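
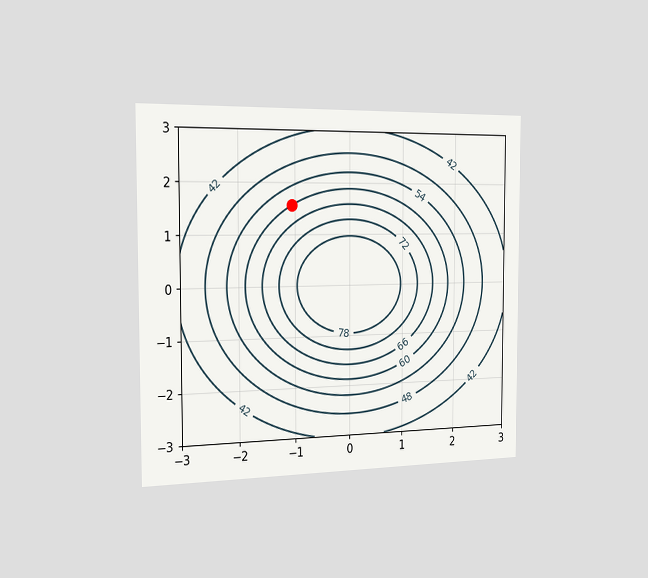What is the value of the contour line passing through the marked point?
The chart is viewed slightly from the left. The marked point sits on the contour labelled 60.

60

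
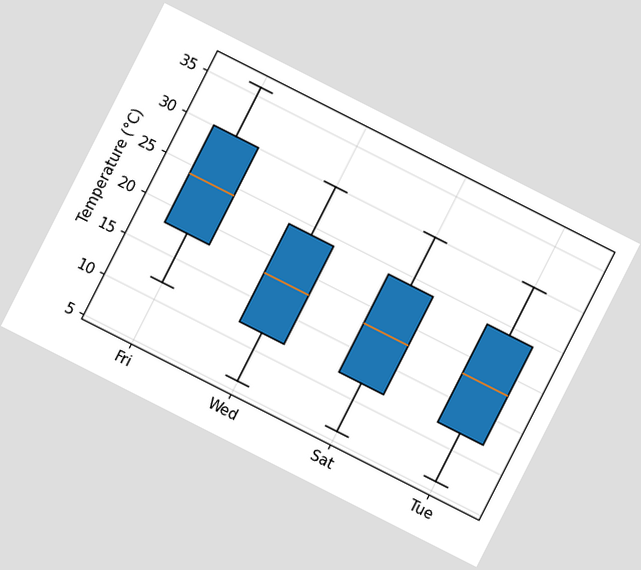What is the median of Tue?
18°C

The chart is tilted about 27° clockwise. The median line in the Tue box sits at 18°C.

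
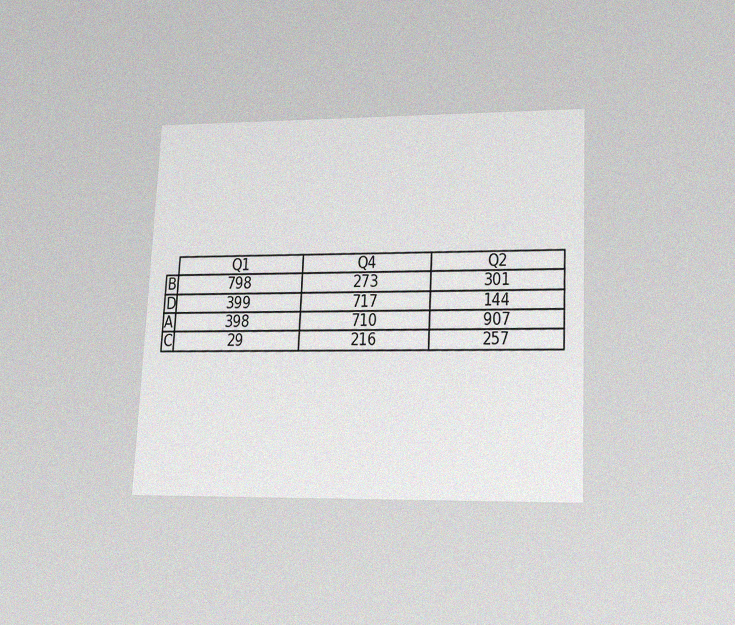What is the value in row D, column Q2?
The chart is tilted about 3° clockwise and viewed slightly from below, with some photo noise. The (D, Q2) cell reads 144.

144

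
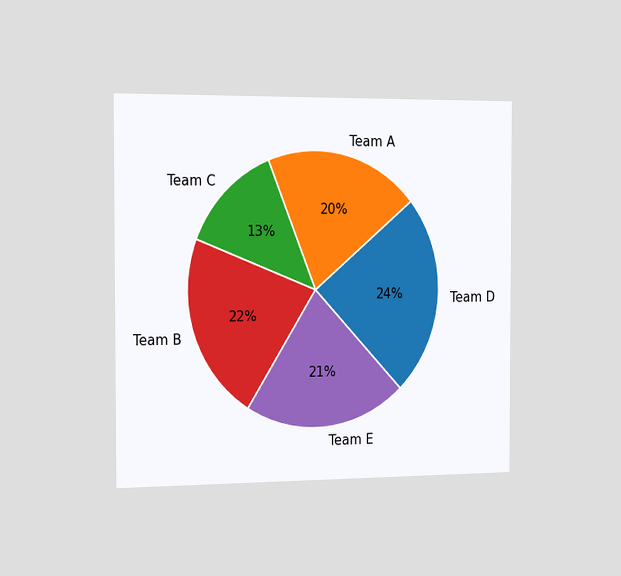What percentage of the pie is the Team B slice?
22%

The chart is viewed slightly from the left. The Team B slice takes up 22% of the pie.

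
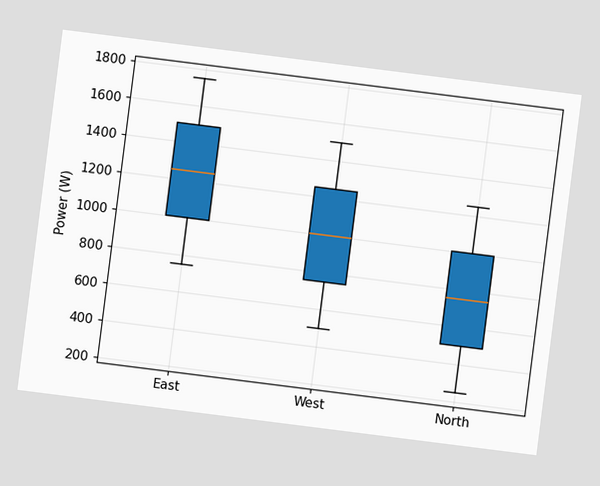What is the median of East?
The chart is tilted about 7° clockwise. The median line in the East box sits at 1250W.

1250W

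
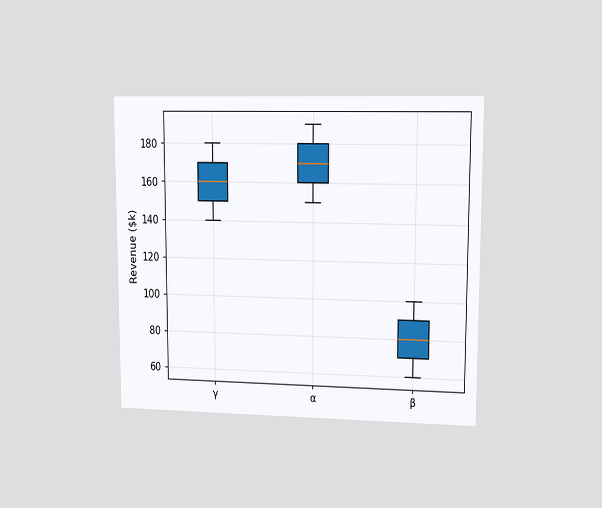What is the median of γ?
The chart is viewed at a slight angle. The median line in the γ box sits at $160k.

$160k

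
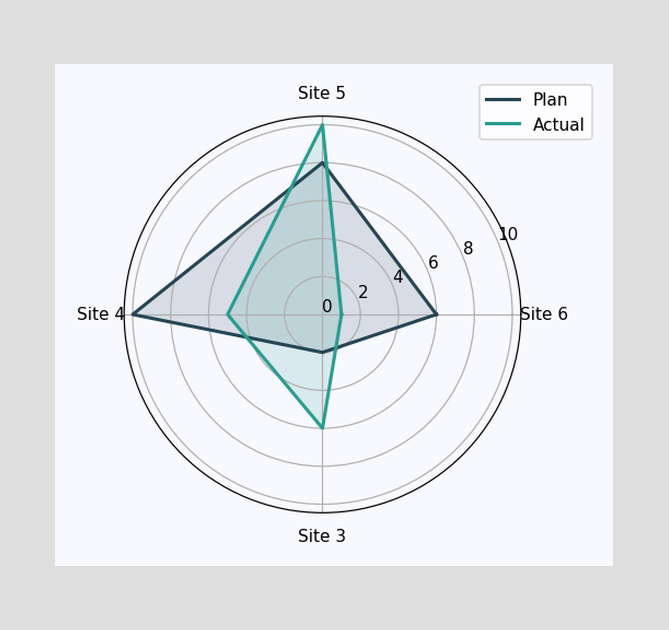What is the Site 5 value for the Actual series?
10

On the Site 5 axis, Actual reaches 10.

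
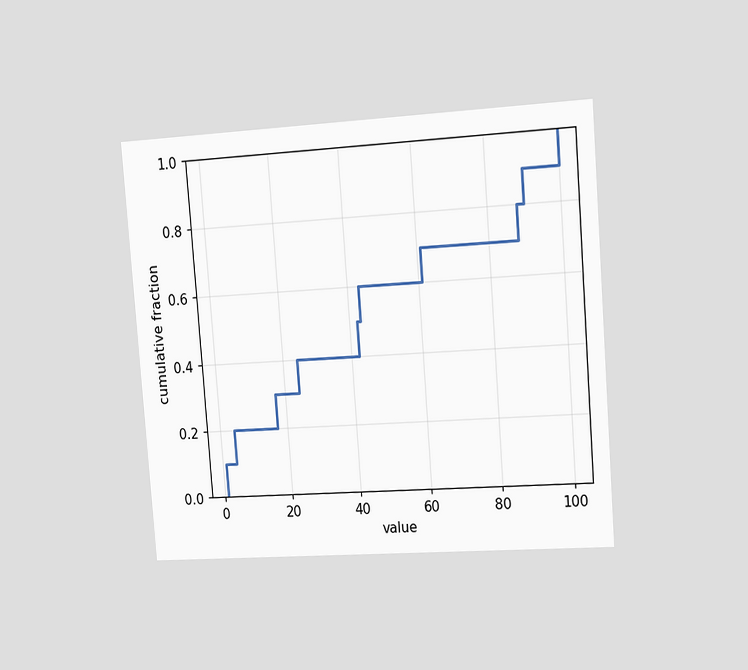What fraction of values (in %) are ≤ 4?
20%

The chart is tilted about 4° counter-clockwise and viewed slightly from the right. At x=4 the ECDF step is at 20%.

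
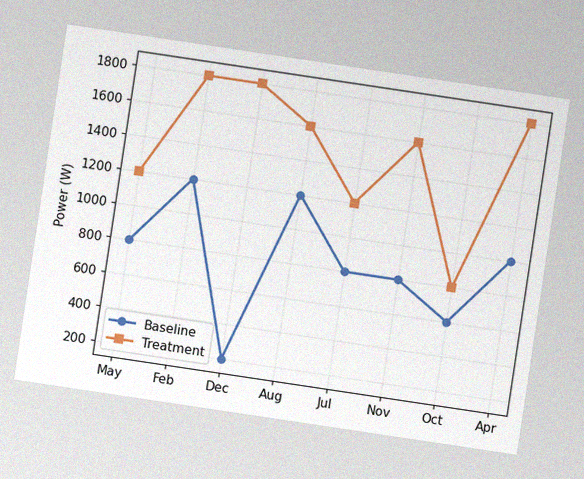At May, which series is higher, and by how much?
The chart is tilted about 9° clockwise, with some photo noise. At May, Treatment sits above the other line by 400W.

Treatment, by 400W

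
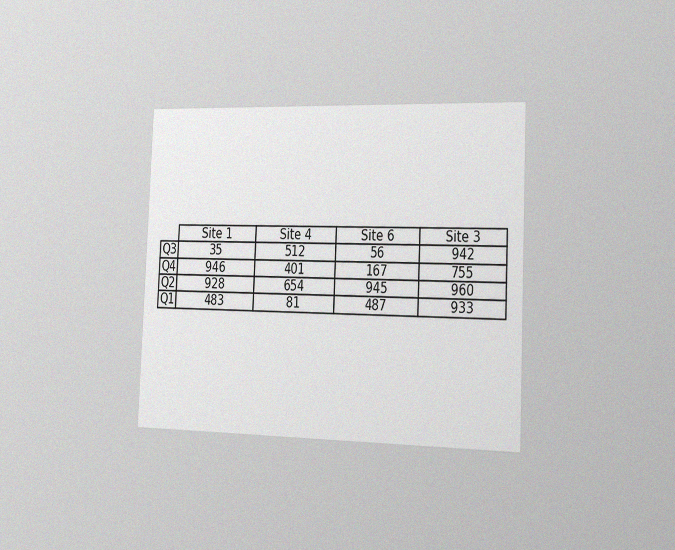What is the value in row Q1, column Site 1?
483

The chart is tilted about 2° clockwise and viewed slightly from the right, with some photo noise. The (Q1, Site 1) cell reads 483.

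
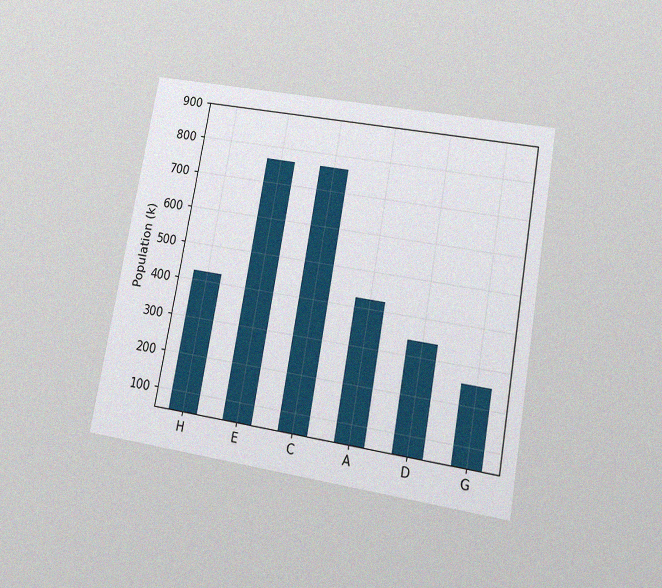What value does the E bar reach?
765k

The chart is tilted about 10° clockwise and viewed at a slight angle, with some photo noise. Reading along the chart's y-axis, the E bar reaches 765k.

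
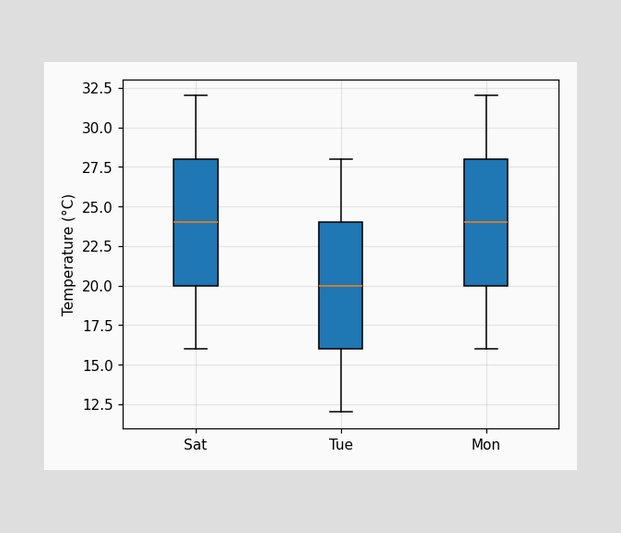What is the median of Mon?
24°C

The median line in the Mon box sits at 24°C.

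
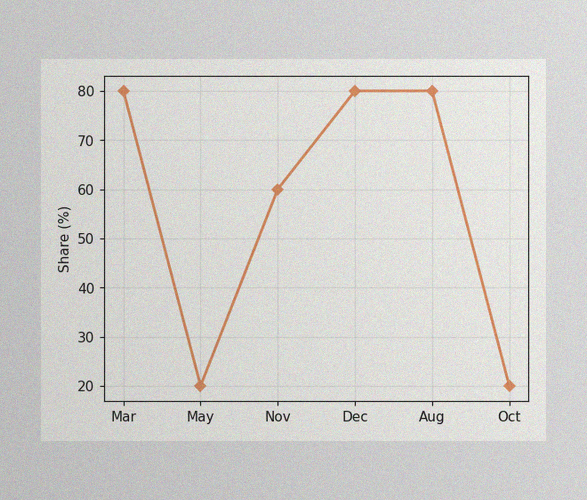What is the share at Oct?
20%

The image has some photo noise and uneven lighting. At Oct, the line is at 20%.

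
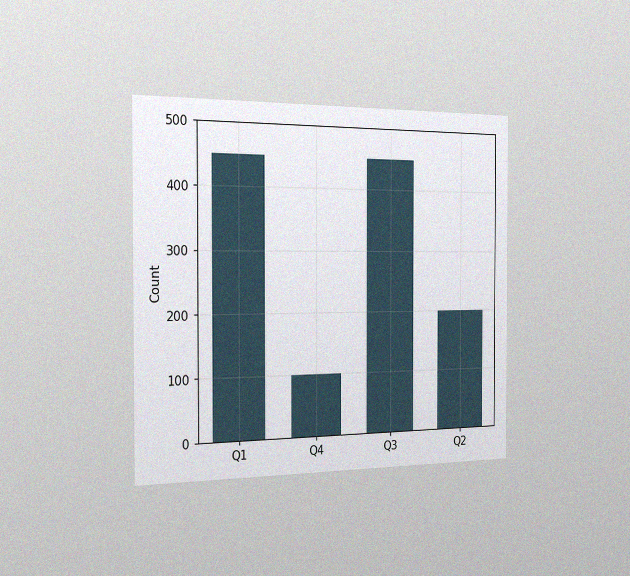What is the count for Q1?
450

The chart is viewed slightly from the left, with some photo noise. Reading along the chart's y-axis, the Q1 bar reaches 450.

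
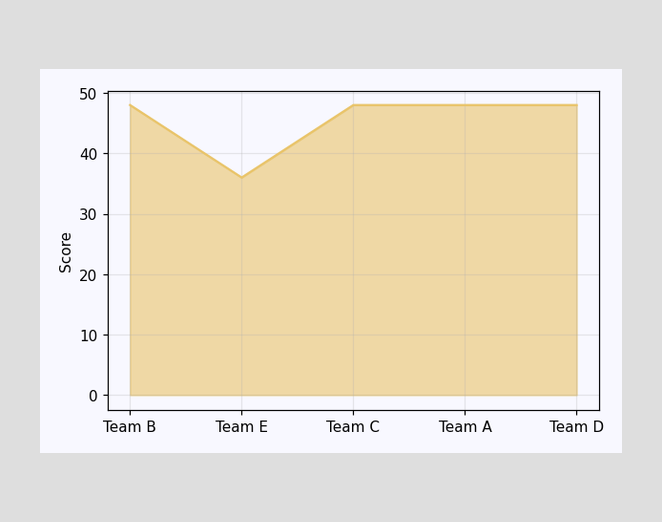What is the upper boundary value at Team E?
36

At Team E the upper boundary is at 36.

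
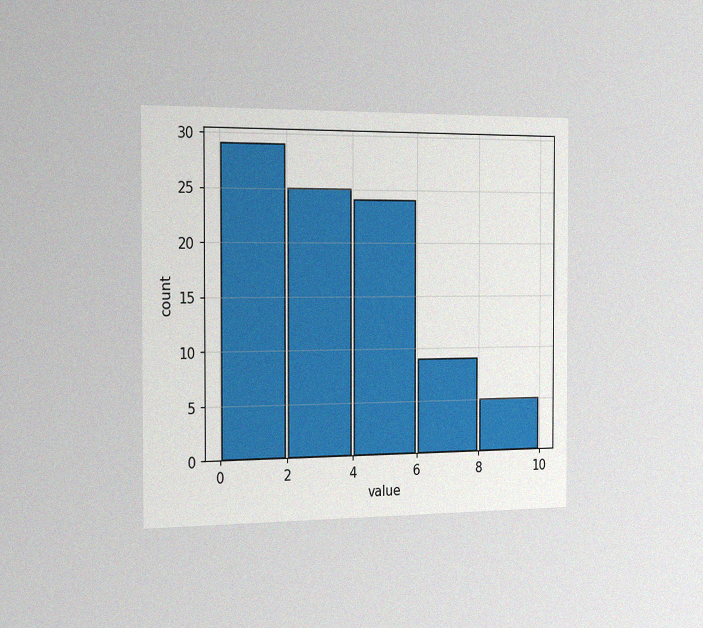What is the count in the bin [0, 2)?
The chart is viewed slightly from the left, with some photo noise. The [0, 2) bin has height 29.

29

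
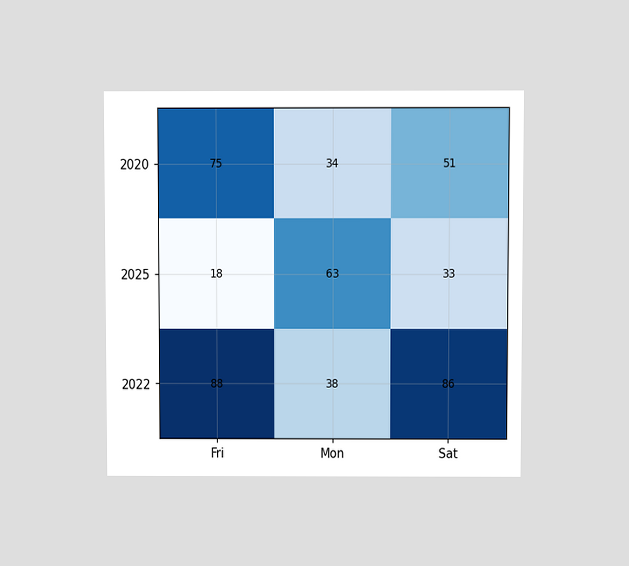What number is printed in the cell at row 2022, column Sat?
86

The chart is viewed at a slight angle. The (2022, Sat) cell reads 86.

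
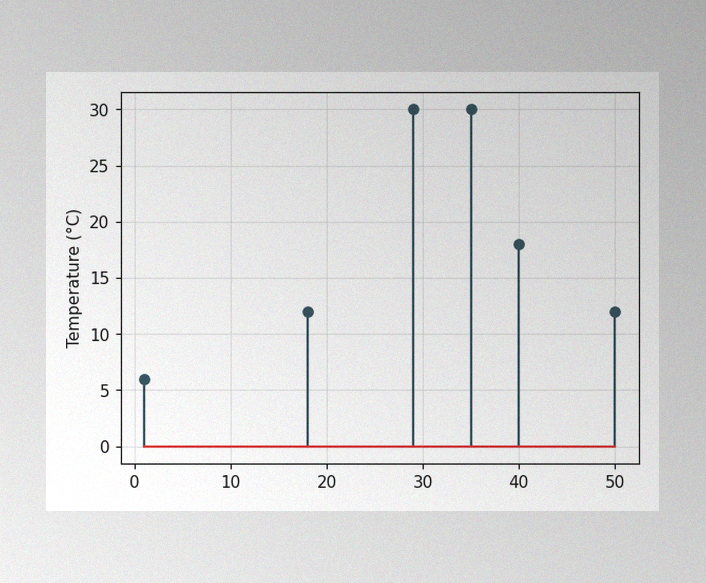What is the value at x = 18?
12°C

The image has some photo noise and uneven lighting. The stem at x=18 reaches 12°C.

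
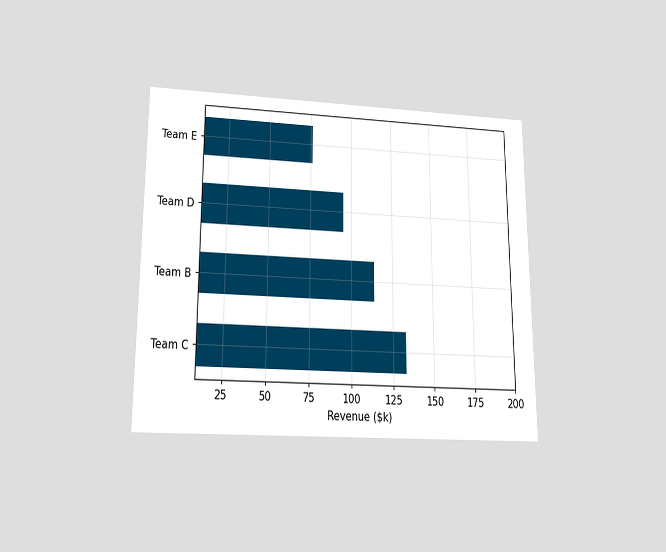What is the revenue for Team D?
$95k

The chart is viewed slightly from below. Reading along the chart's x-axis, the Team D bar reaches $95k.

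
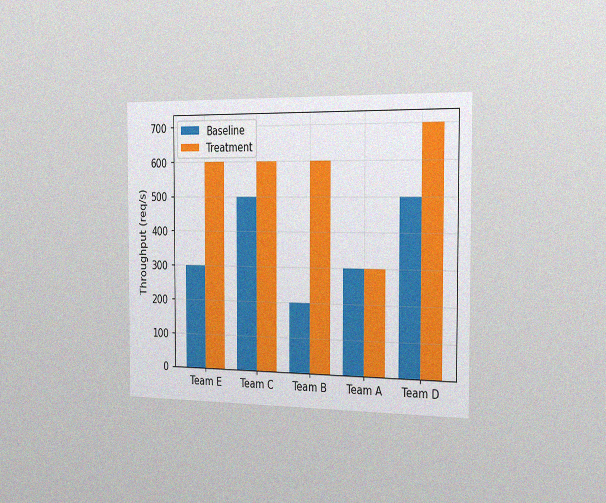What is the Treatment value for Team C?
The chart is viewed slightly from the right, with some photo noise. The Treatment bar at Team C reaches 600req/s on the y-axis.

600req/s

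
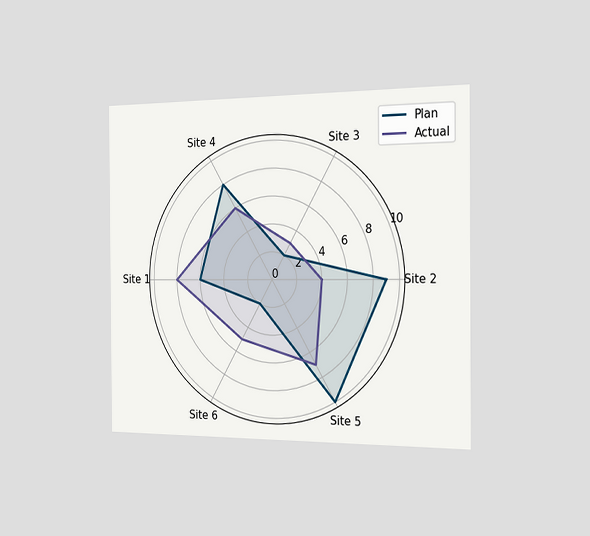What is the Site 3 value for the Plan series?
2

The chart is viewed slightly from the right. On the Site 3 axis, Plan reaches 2.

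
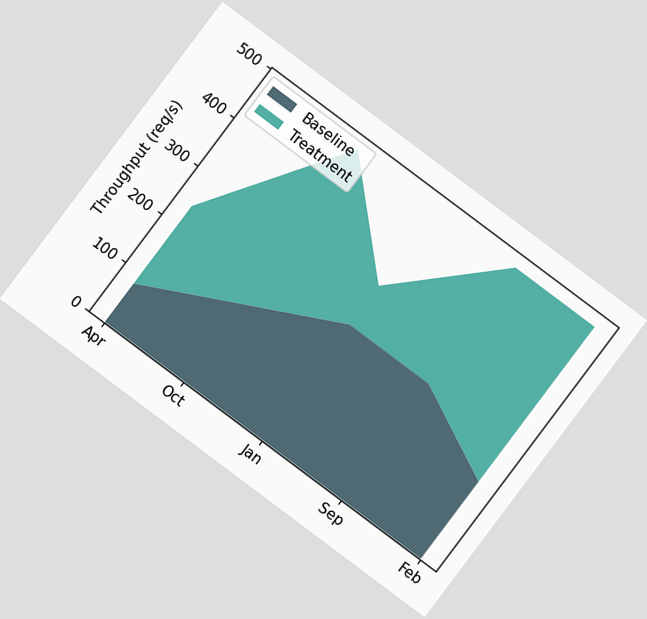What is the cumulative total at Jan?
The chart is tilted about 37° clockwise. The stacked total at Jan reaches 320req/s.

320req/s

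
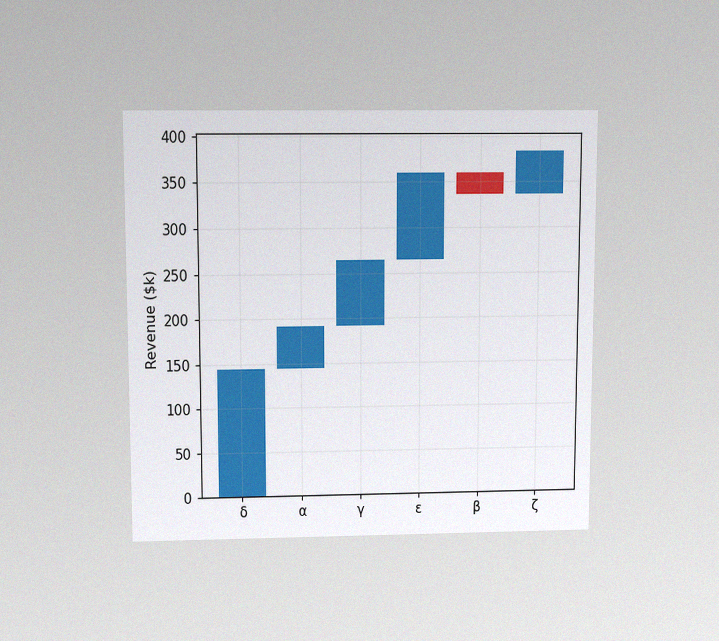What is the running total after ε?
The chart is viewed slightly from above, with some photo noise. After ε the running total reaches $360k.

$360k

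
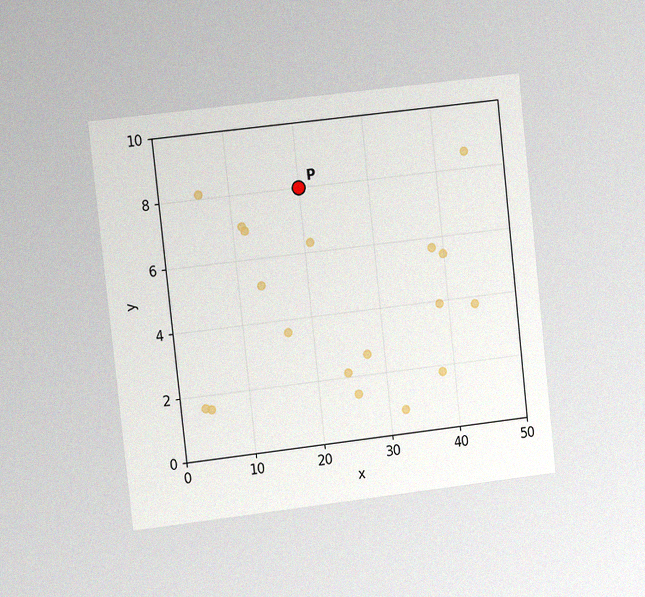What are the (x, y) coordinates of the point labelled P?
The chart is tilted about 6° counter-clockwise and viewed slightly from the left, with some photo noise. Following the gridlines from P to each axis, P sits at (20, 8).

(20, 8)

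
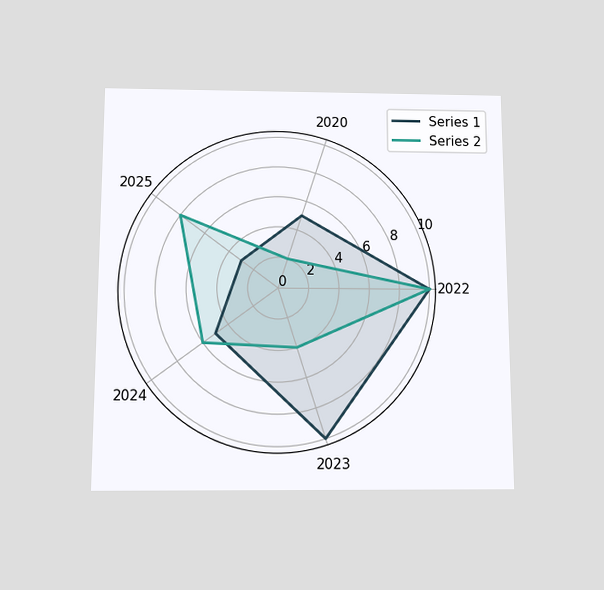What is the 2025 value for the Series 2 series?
8

The chart is viewed slightly from below. On the 2025 axis, Series 2 reaches 8.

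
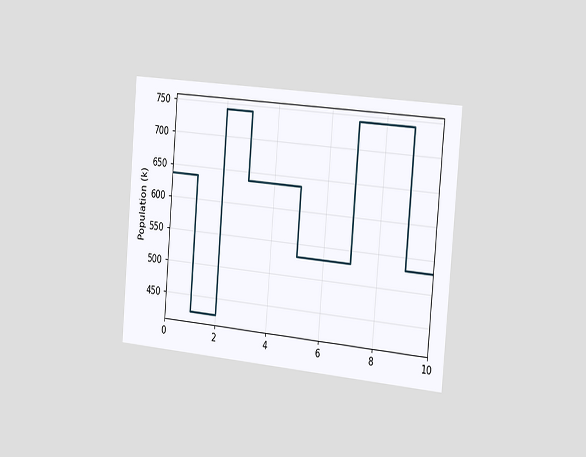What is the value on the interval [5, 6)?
The chart is tilted about 5° clockwise and viewed slightly from the right. On [5, 6) the step sits at 530k.

530k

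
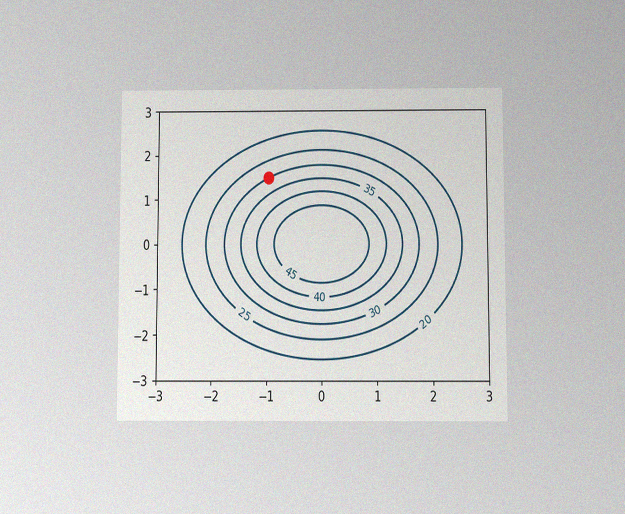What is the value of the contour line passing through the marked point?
30

The chart is viewed slightly from below, with some photo noise. The marked point sits on the contour labelled 30.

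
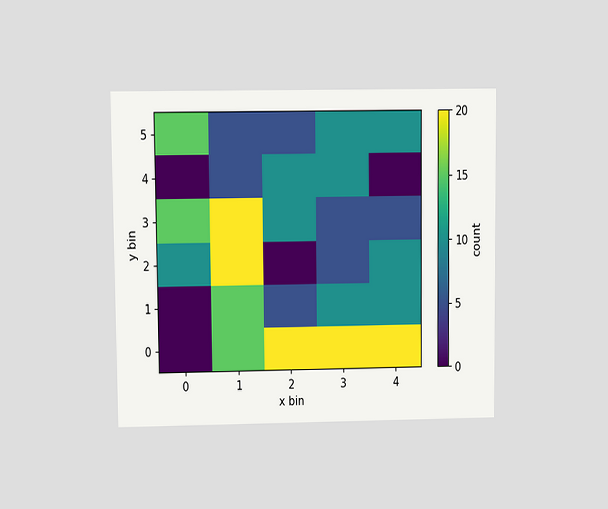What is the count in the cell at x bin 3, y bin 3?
The chart is viewed at a slight angle. Matching the cell (3, 3) against the colorbar gives 5.

5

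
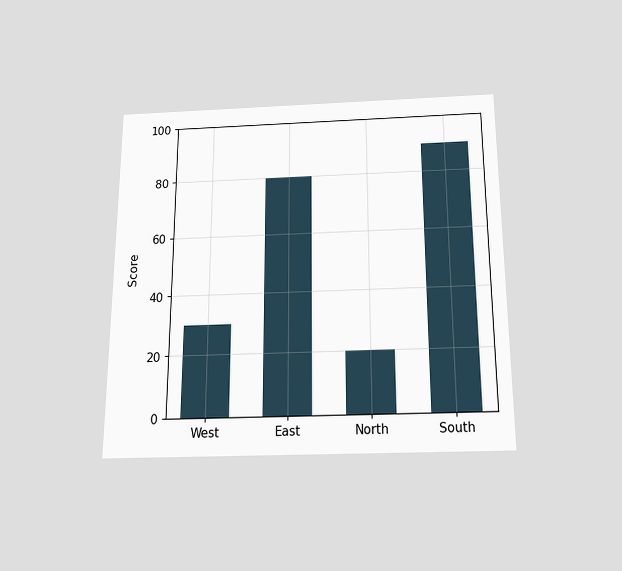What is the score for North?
20

The chart is viewed slightly from below. Reading along the chart's y-axis, the North bar reaches 20.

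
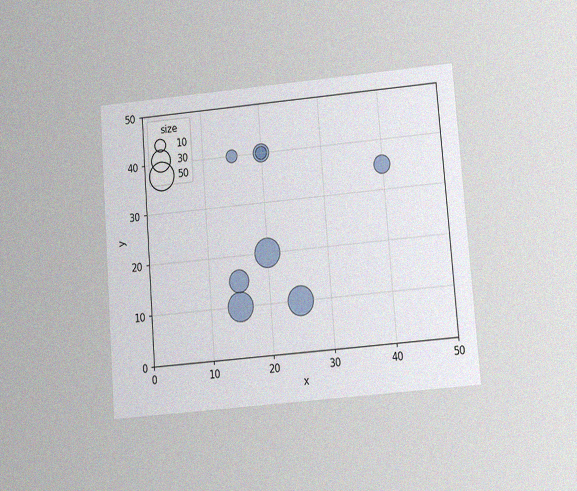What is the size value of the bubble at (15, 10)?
50

The chart is tilted about 4° counter-clockwise and viewed at a slight angle, with some photo noise. Matching the bubble at (15, 10) against the size legend gives 50.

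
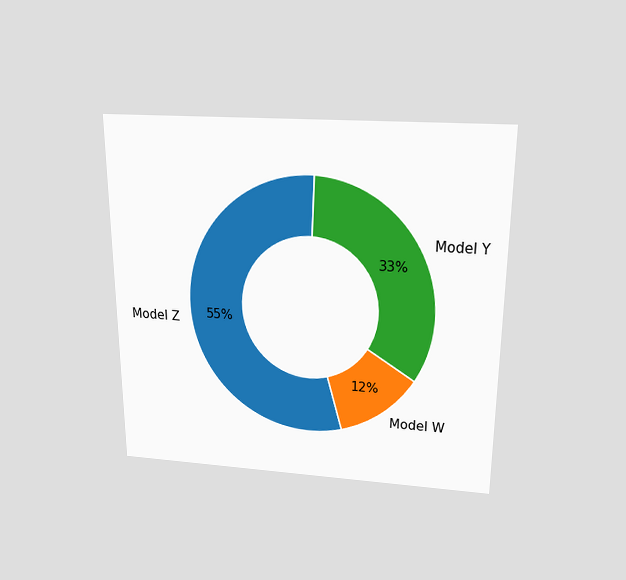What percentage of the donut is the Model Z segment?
55%

The chart is viewed slightly from above. The Model Z segment takes up 55% of the ring.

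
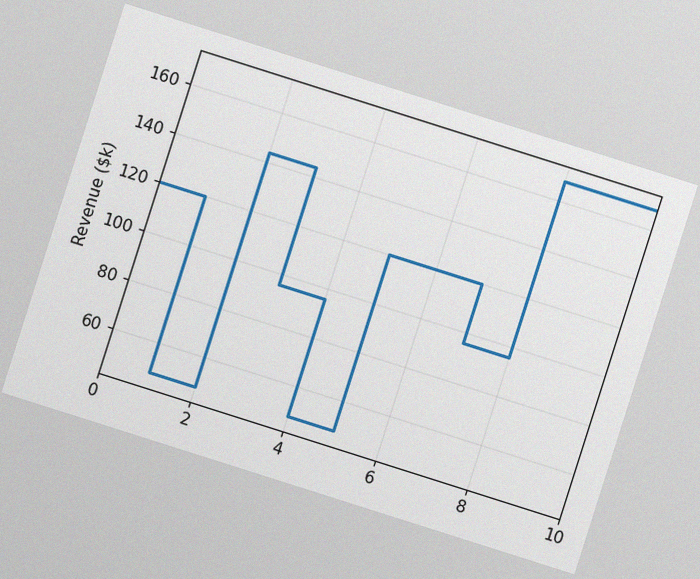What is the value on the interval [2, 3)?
$144k

The chart is tilted about 18° clockwise, with some photo noise. On [2, 3) the step sits at $144k.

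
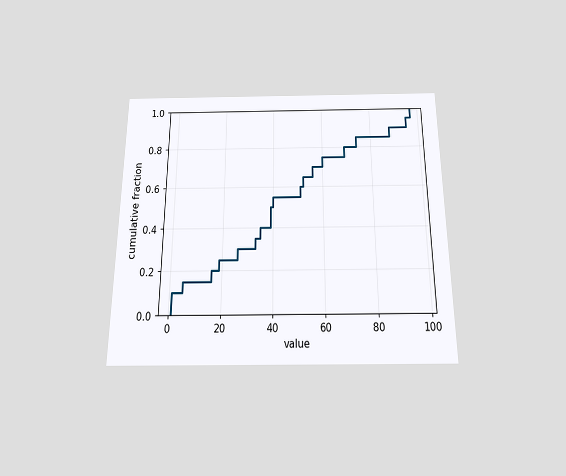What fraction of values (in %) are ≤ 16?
The chart is viewed slightly from below. At x=16 the ECDF step is at 20%.

20%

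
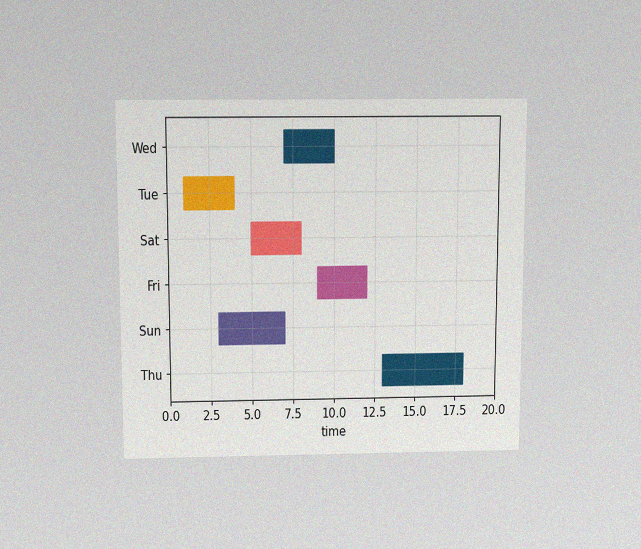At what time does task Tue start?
1

The chart is viewed slightly from above, with some photo noise. The Tue bar begins at t=1.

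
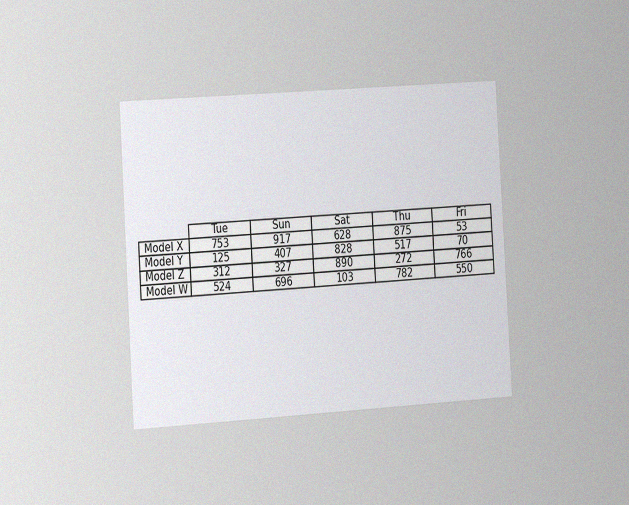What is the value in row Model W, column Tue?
524

The chart is tilted about 3° counter-clockwise and viewed slightly from the left, with some photo noise. The (Model W, Tue) cell reads 524.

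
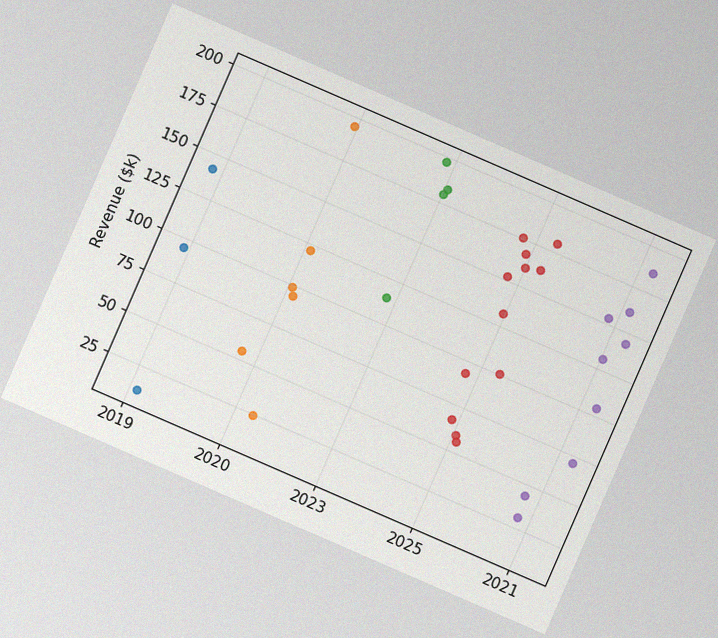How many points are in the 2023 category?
The chart is tilted about 24° clockwise, with some photo noise. Counting the markers in the 2023 column gives 4.

4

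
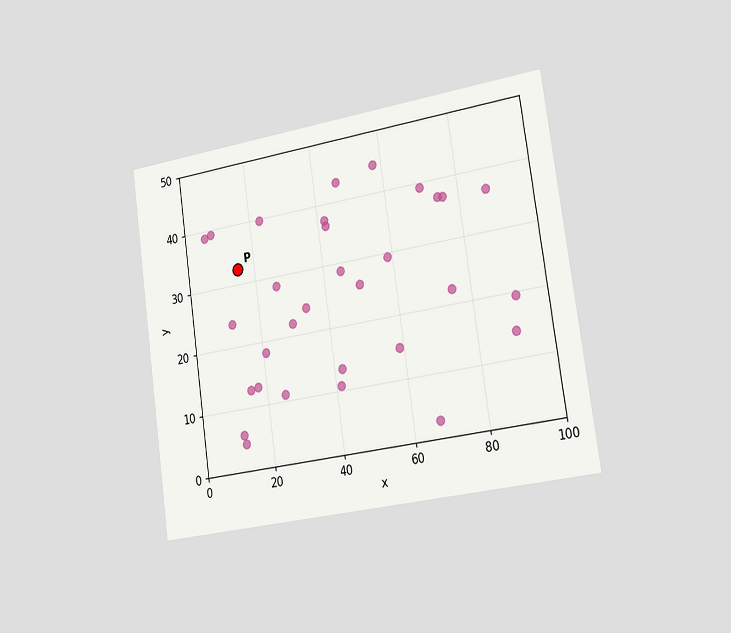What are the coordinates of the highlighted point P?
The chart is tilted about 8° counter-clockwise and viewed slightly from the right. Following the gridlines from P to each axis, P sits at (15, 32.5).

(15, 32.5)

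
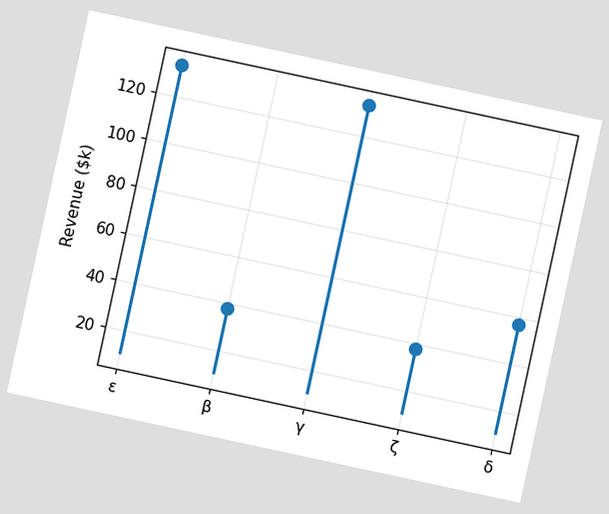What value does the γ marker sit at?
$133k

The chart is tilted about 12° clockwise. The γ marker sits at $133k.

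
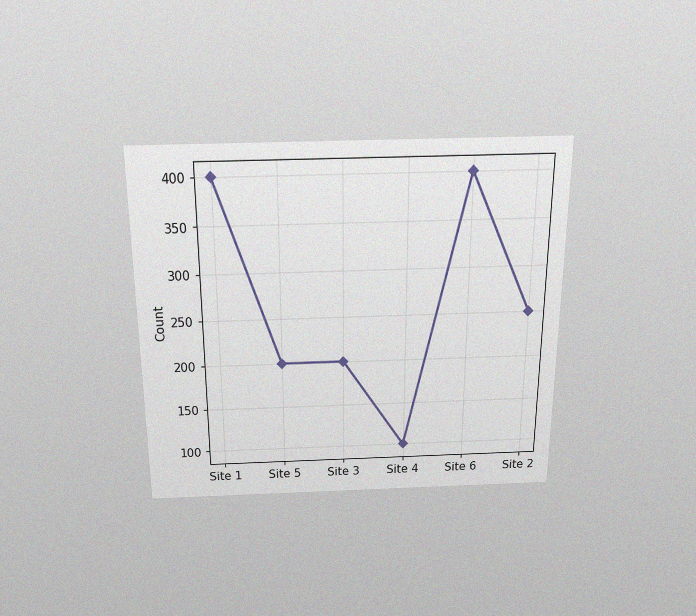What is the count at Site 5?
200

The chart is viewed slightly from above, with some photo noise. At Site 5, the line is at 200.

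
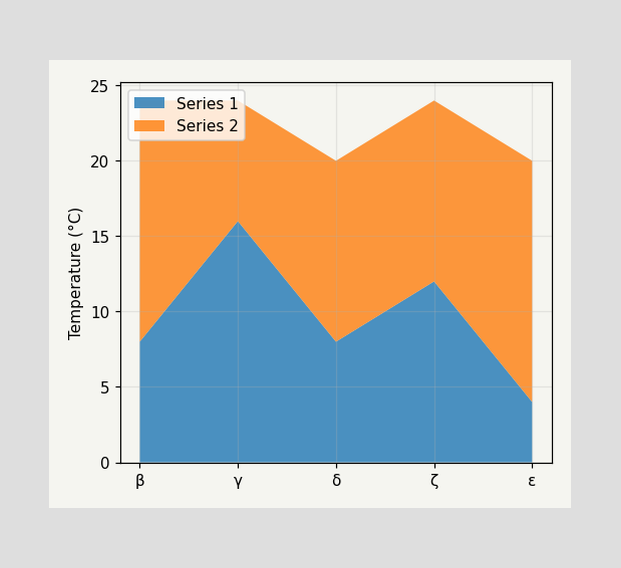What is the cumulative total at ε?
20°C

The stacked total at ε reaches 20°C.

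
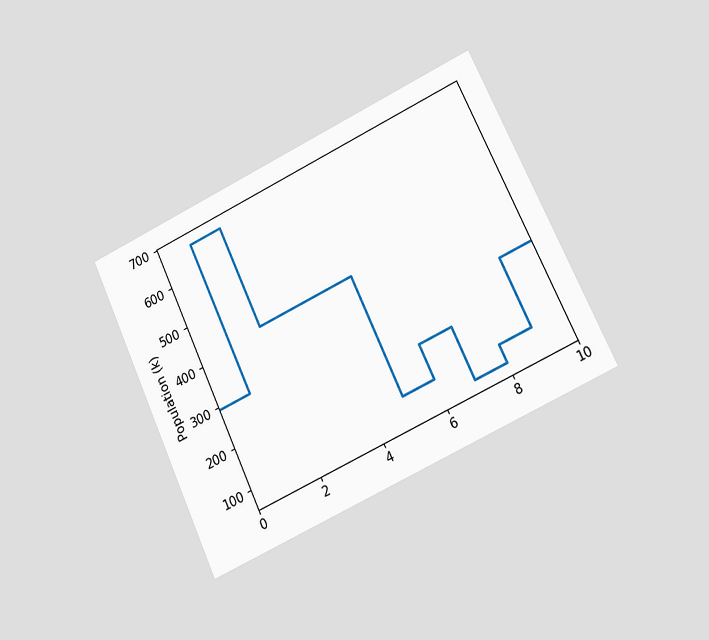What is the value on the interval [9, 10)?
The chart is tilted about 25° counter-clockwise and viewed at a slight angle. On [9, 10) the step sits at 294k.

294k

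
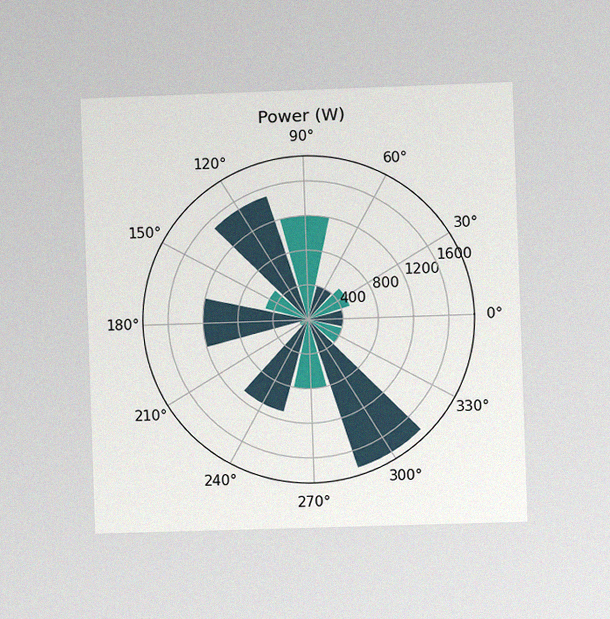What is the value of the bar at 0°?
400W

The chart is viewed at a slight angle, with some photo noise. The bar at 0° reaches 400W on the radial axis.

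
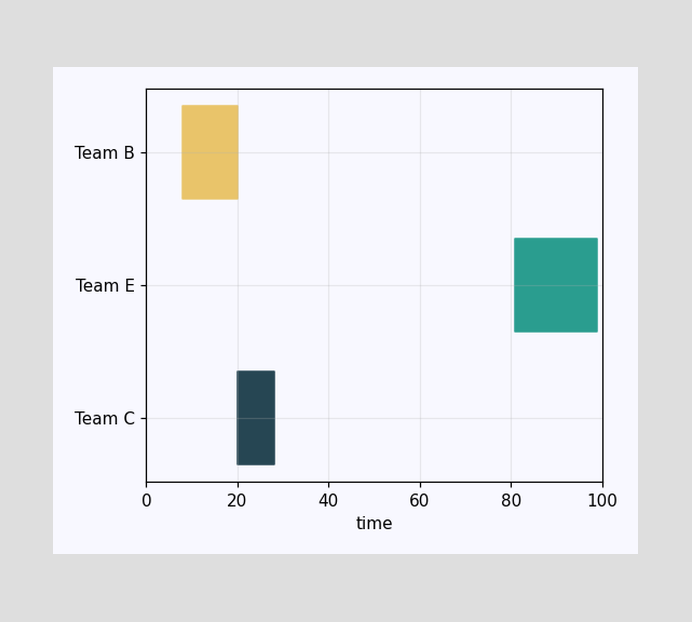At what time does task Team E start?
The Team E bar begins at t=81.

81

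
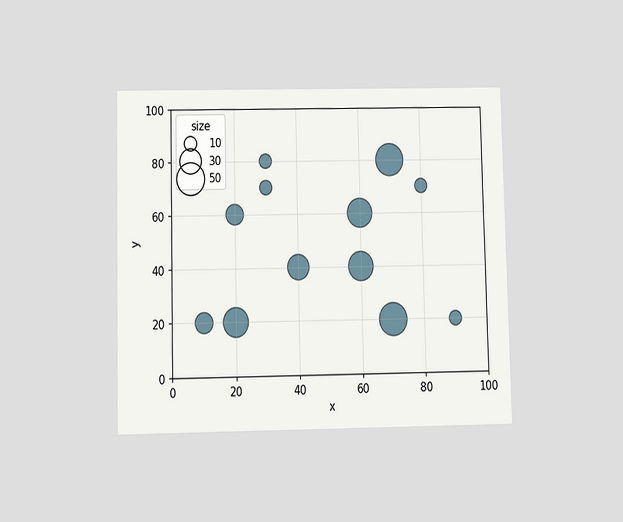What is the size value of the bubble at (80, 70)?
10

The chart is viewed slightly from below. Matching the bubble at (80, 70) against the size legend gives 10.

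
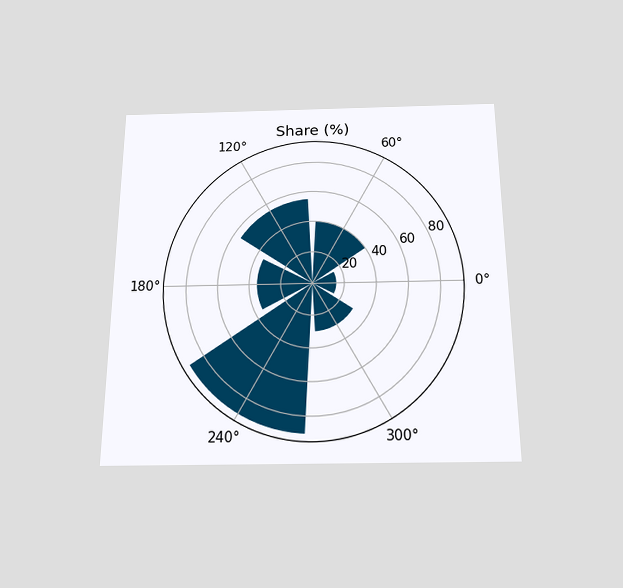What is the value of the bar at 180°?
35%

The chart is viewed slightly from below. The bar at 180° reaches 35% on the radial axis.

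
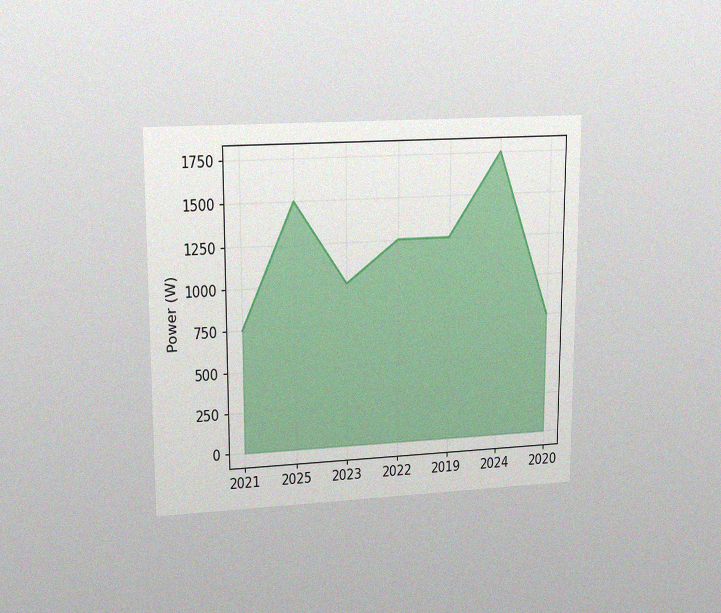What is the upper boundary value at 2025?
1500W

The chart is viewed at a slight angle, with some photo noise. At 2025 the upper boundary is at 1500W.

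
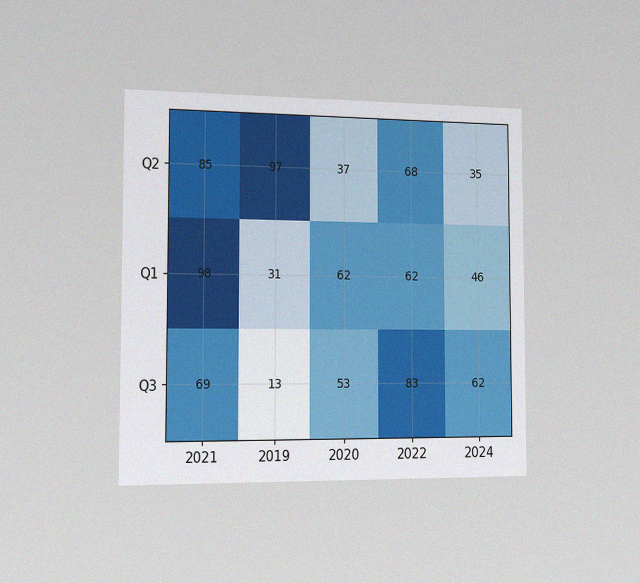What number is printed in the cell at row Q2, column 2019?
The chart is viewed slightly from the left, with some photo noise. The (Q2, 2019) cell reads 97.

97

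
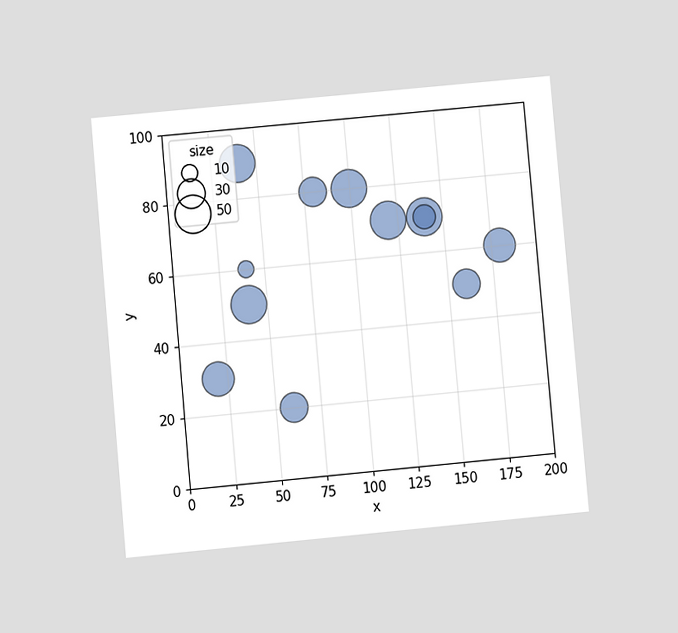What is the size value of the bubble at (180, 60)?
40

The chart is tilted about 5° counter-clockwise and viewed at a slight angle. Matching the bubble at (180, 60) against the size legend gives 40.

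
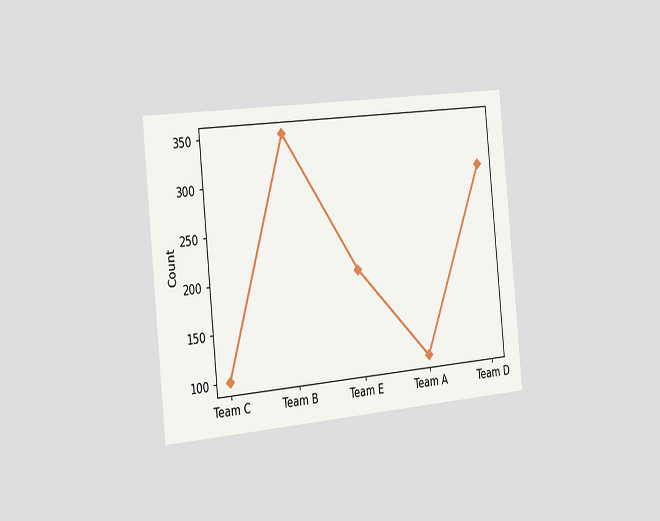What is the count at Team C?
100

The chart is tilted about 6° counter-clockwise and viewed slightly from the left. At Team C, the line is at 100.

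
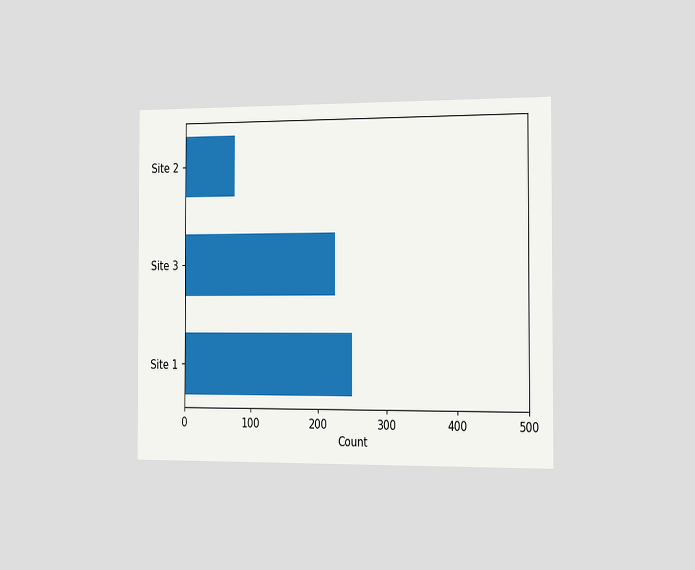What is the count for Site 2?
The chart is viewed slightly from the right. Reading along the chart's x-axis, the Site 2 bar reaches 75.

75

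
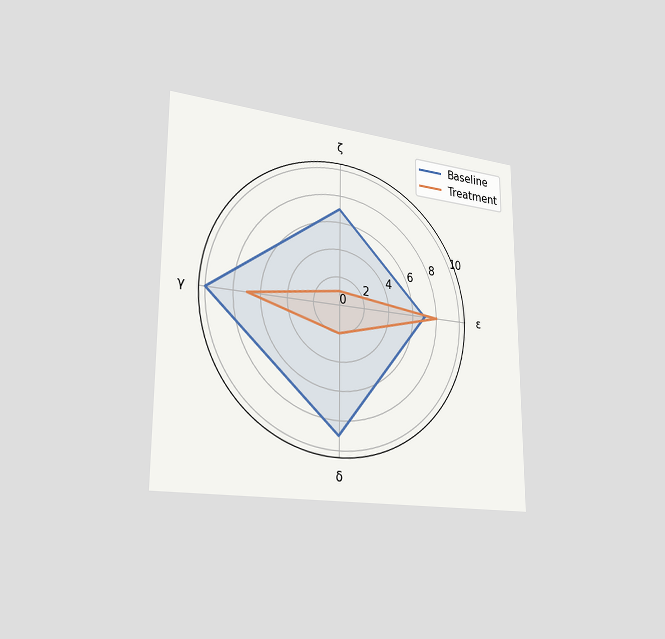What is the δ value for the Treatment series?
The chart is viewed slightly from the left. On the δ axis, Treatment reaches 2.

2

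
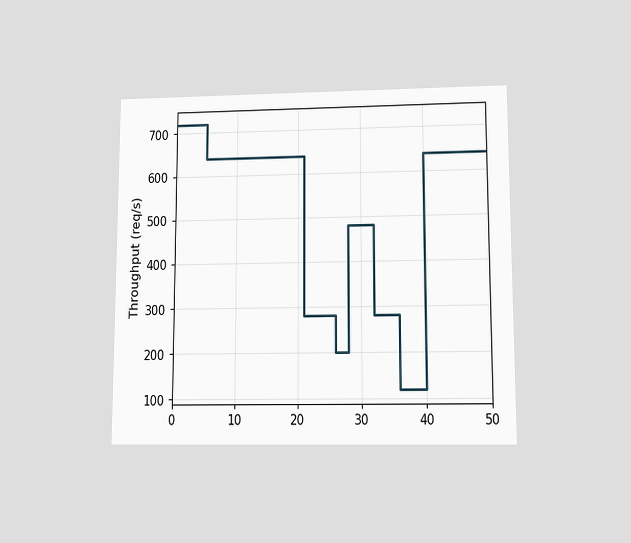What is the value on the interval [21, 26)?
280req/s

The chart is viewed at a slight angle. On [21, 26) the step sits at 280req/s.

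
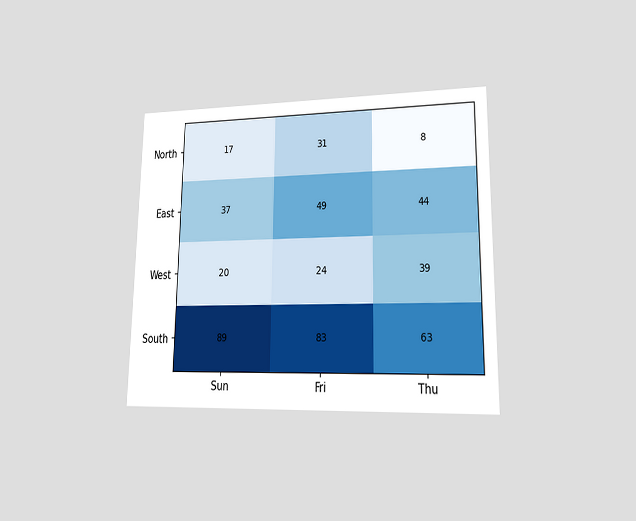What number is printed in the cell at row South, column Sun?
The chart is viewed at a slight angle. The (South, Sun) cell reads 89.

89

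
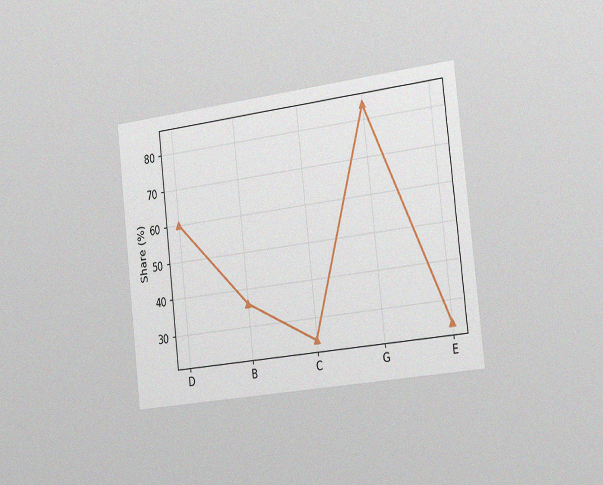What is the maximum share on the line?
84%

The chart is tilted about 6° counter-clockwise and viewed slightly from the right, with some photo noise. The highest point is at G, and reading across to the y-axis gives 84%.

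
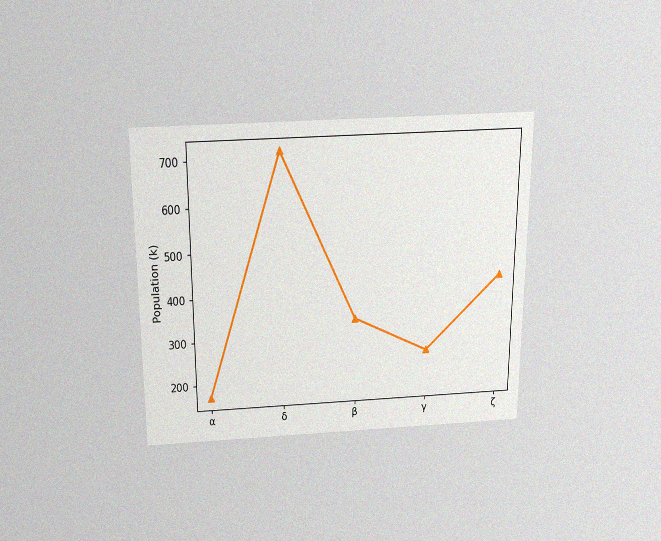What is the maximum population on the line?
714k

The chart is viewed slightly from above, with some photo noise. The highest point is at δ, and reading across to the y-axis gives 714k.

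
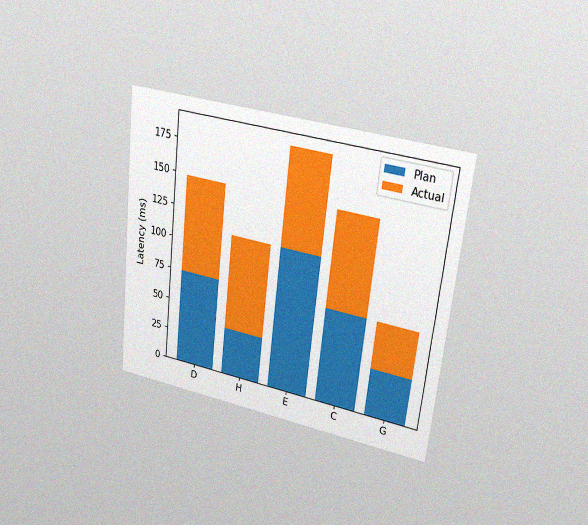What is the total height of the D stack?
The chart is tilted about 6° clockwise and viewed at a slight angle, with some photo noise. The D stack's top reaches 148ms on the y-axis.

148ms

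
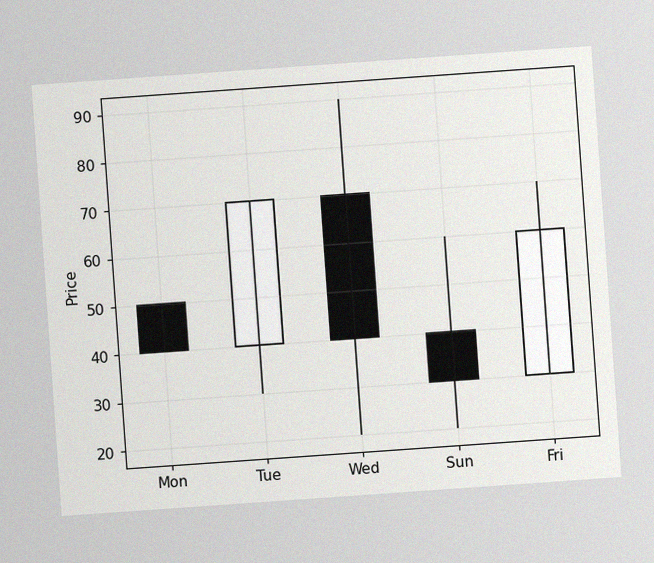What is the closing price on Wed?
40

The chart is tilted about 4° counter-clockwise, with some photo noise. The Wed candle closes at 40.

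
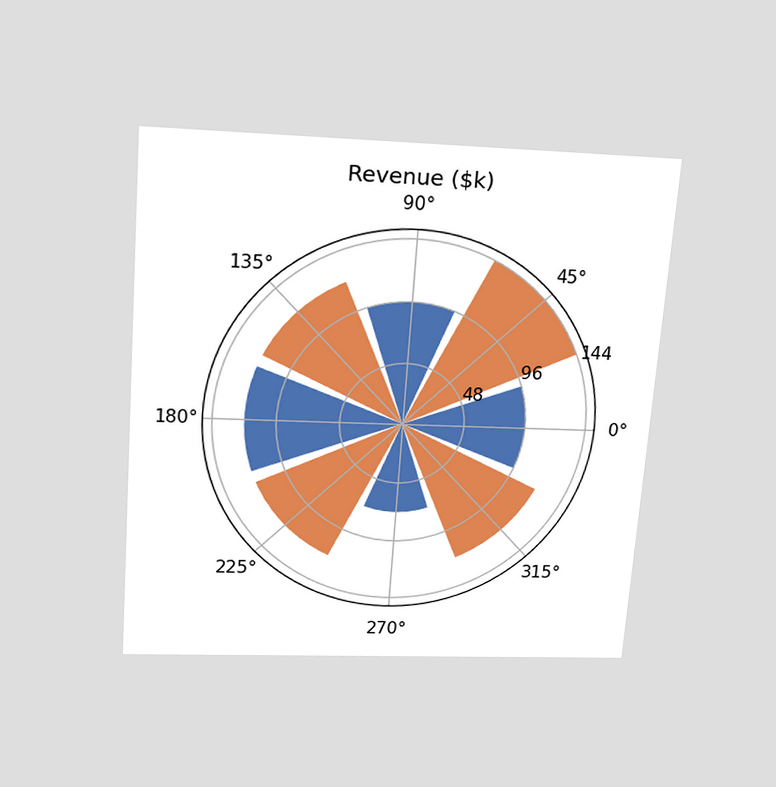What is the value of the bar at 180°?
$120k

The chart is tilted about 4° clockwise and viewed slightly from above. The bar at 180° reaches $120k on the radial axis.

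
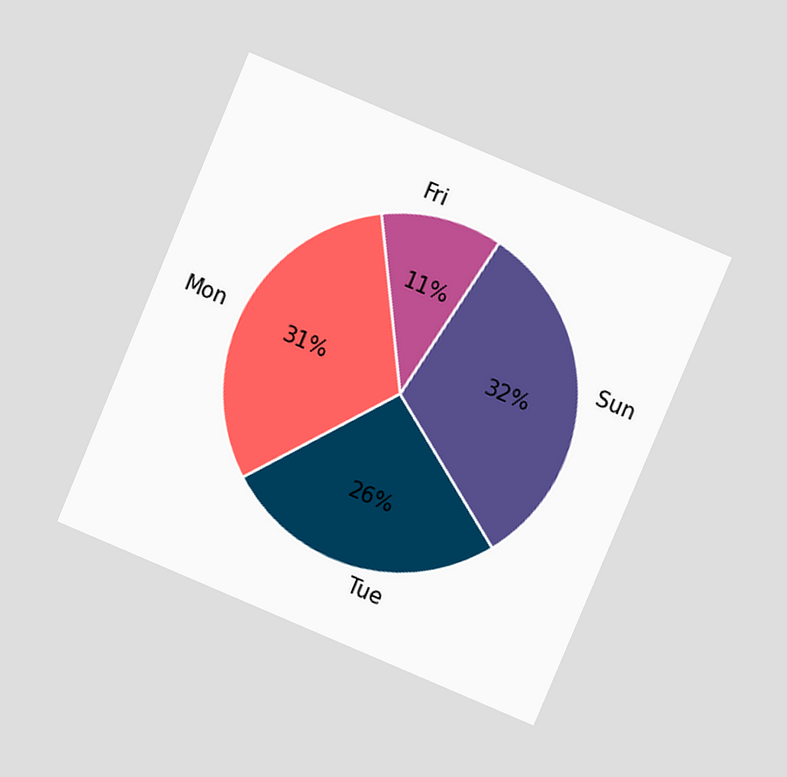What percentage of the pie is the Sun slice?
32%

The chart is tilted about 23° clockwise and viewed at a slight angle. The Sun slice takes up 32% of the pie.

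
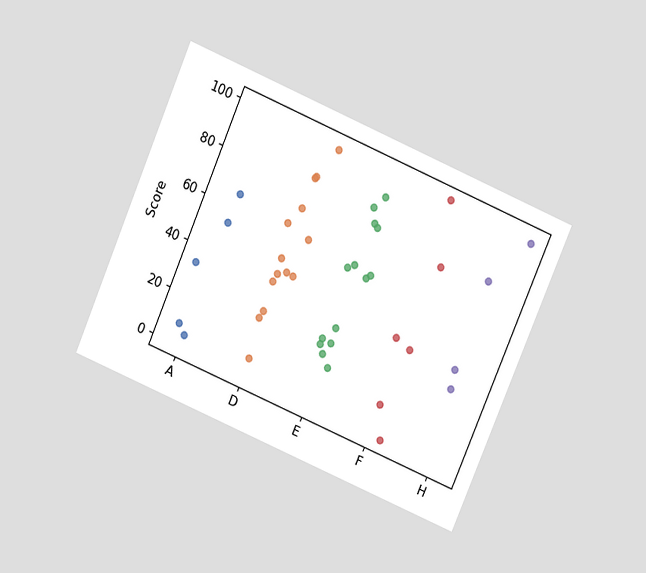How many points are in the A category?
The chart is tilted about 23° clockwise and viewed slightly from above. Counting the markers in the A column gives 5.

5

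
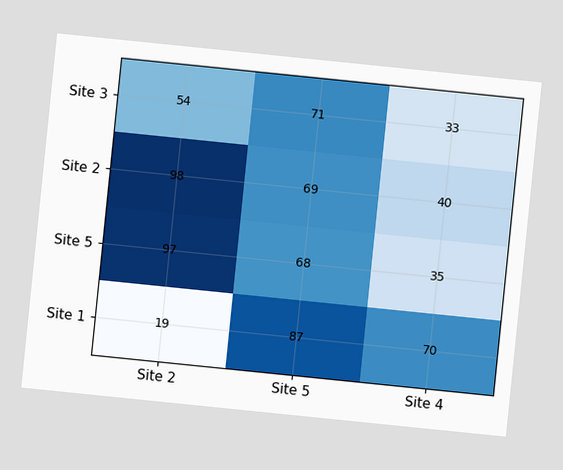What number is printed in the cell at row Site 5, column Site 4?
35

The chart is tilted about 6° clockwise. The (Site 5, Site 4) cell reads 35.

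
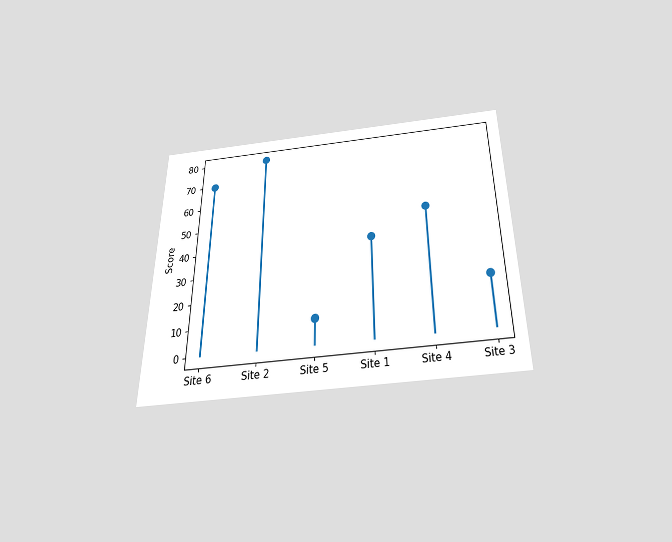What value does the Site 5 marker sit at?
The chart is viewed slightly from below. The Site 5 marker sits at 10.

10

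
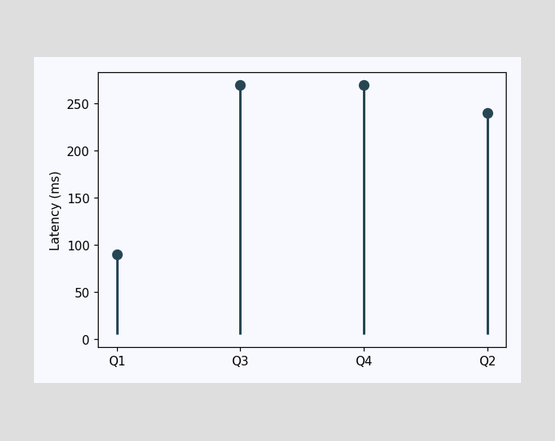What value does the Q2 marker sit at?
240ms

The Q2 marker sits at 240ms.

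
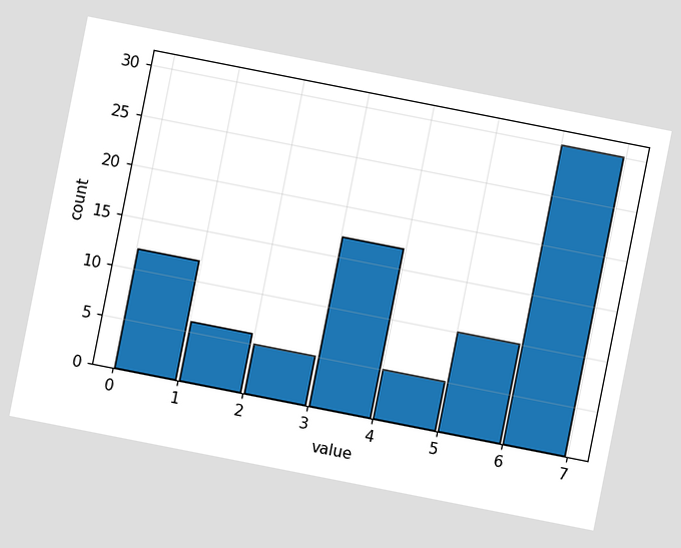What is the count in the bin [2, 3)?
5

The chart is tilted about 11° clockwise. The [2, 3) bin has height 5.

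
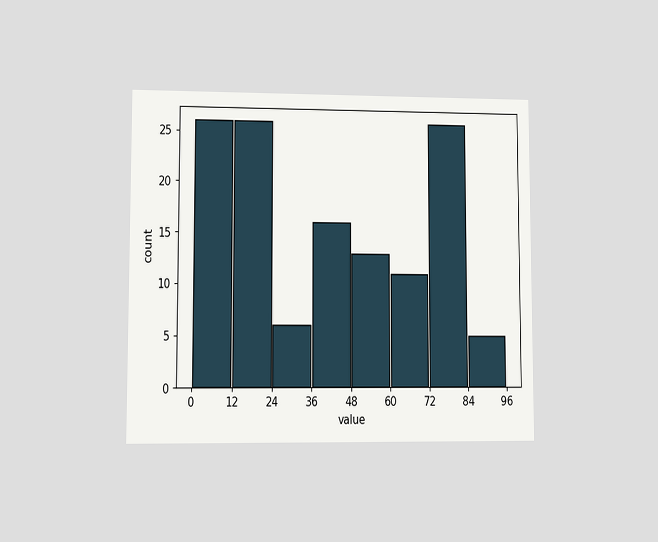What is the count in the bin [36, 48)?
16

The chart is viewed at a slight angle. The [36, 48) bin has height 16.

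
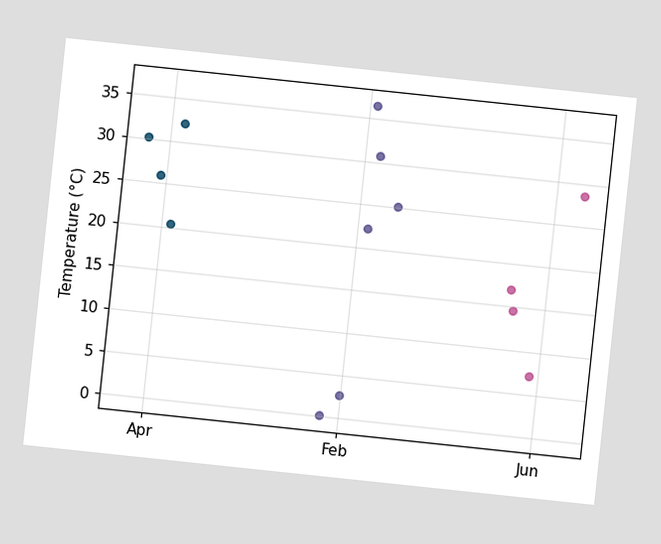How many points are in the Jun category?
The chart is tilted about 6° clockwise. Counting the markers in the Jun column gives 4.

4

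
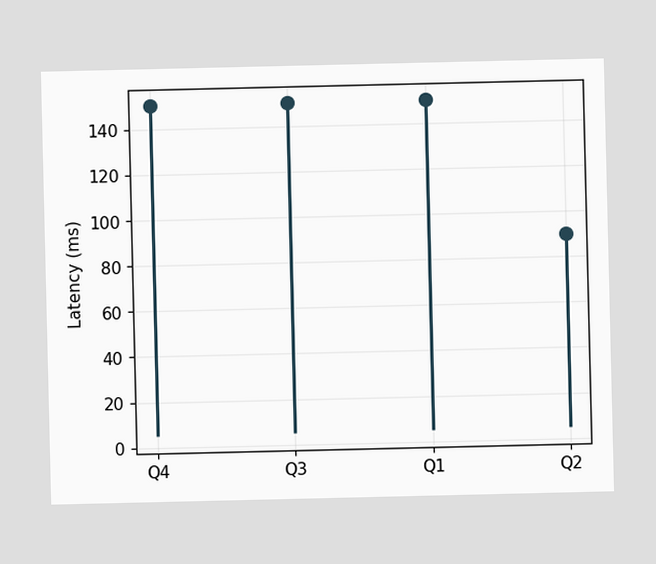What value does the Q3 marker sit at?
150ms

The Q3 marker sits at 150ms.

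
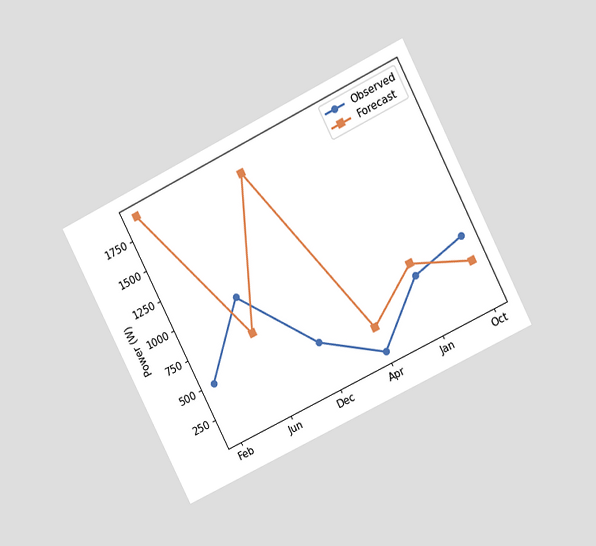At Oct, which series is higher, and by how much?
Observed, by 200W

The chart is tilted about 27° counter-clockwise and viewed at a slight angle. At Oct, Observed sits above the other line by 200W.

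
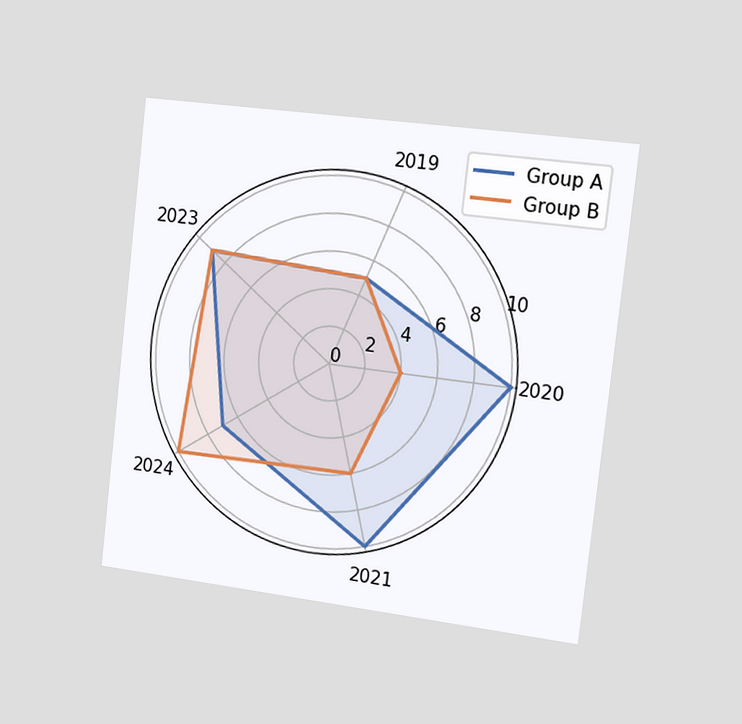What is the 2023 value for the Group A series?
9

The chart is tilted about 6° clockwise and viewed slightly from the right. On the 2023 axis, Group A reaches 9.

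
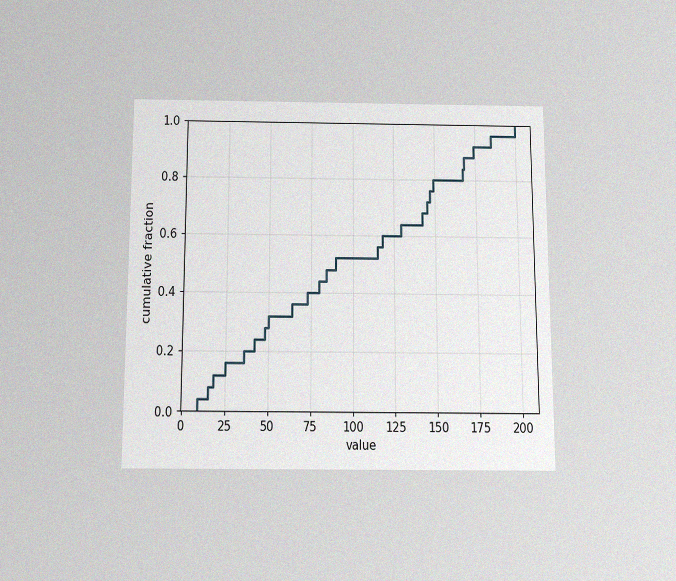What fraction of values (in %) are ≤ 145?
72%

The chart is viewed slightly from below, with some photo noise. At x=145 the ECDF step is at 72%.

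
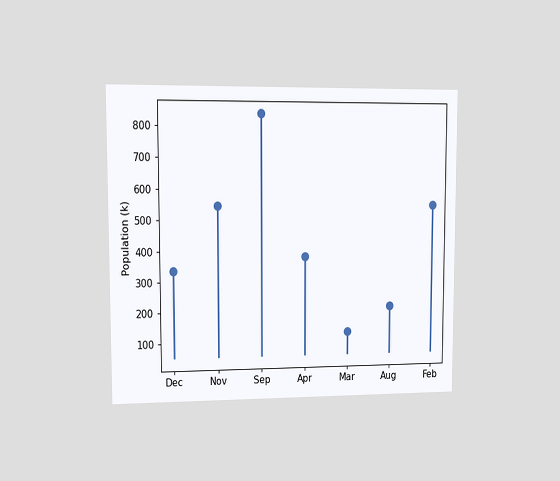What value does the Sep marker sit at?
840k

The chart is viewed at a slight angle. The Sep marker sits at 840k.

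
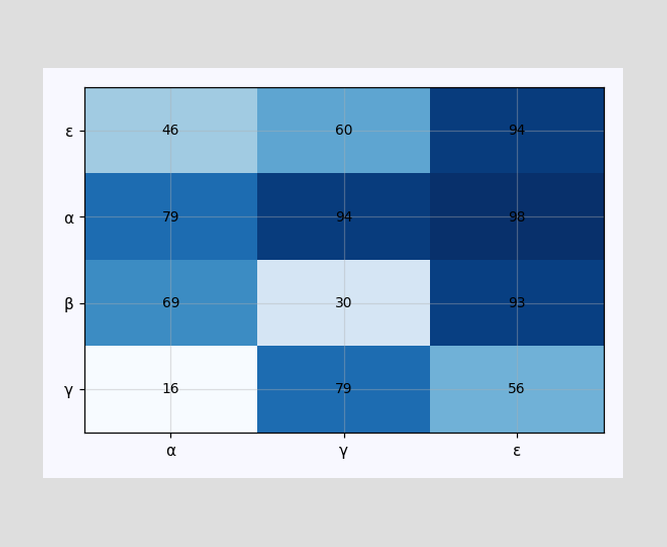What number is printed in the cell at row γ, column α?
16

The (γ, α) cell reads 16.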